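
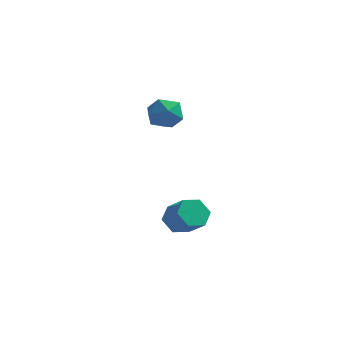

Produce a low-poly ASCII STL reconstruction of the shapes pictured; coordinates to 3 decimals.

solid 
facet normal -0.695 0.401 -0.597
outer loop
vertex -1.567 -1.667 -4.315
vertex -2.087 -2.319 -4.147
vertex -2.106 -1.624 -3.658
endloop
endfacet
facet normal 0.340 0.914 0.219
outer loop
vertex -1.567 -1.667 -4.315
vertex -2.106 -1.624 -3.658
vertex -0.594 -2.229 -3.48
endloop
endfacet
facet normal 0.340 0.915 0.219
outer loop
vertex -0.594 -2.229 -3.48
vertex -2.106 -1.624 -3.658
vertex -1.132 -2.186 -2.823
endloop
endfacet
facet normal 0.696 -0.401 0.596
outer loop
vertex -0.594 -2.229 -3.48
vertex -1.132 -2.186 -2.823
vertex -1.113 -2.881 -3.313
endloop
endfacet
facet normal -0.695 0.401 -0.597
outer loop
vertex -2.106 -1.624 -3.658
vertex -2.087 -2.319 -4.147
vertex -2.625 -2.276 -3.491
endloop
endfacet
facet normal -0.378 0.501 0.778
outer loop
vertex -2.106 -1.624 -3.658
vertex -2.625 -2.276 -3.491
vertex -1.132 -2.186 -2.823
endloop
endfacet
facet normal -0.378 0.501 0.778
outer loop
vertex -1.132 -2.186 -2.823
vertex -2.625 -2.276 -3.491
vertex -1.651 -2.838 -2.656
endloop
endfacet
facet normal 0.696 -0.401 0.596
outer loop
vertex -1.132 -2.186 -2.823
vertex -1.651 -2.838 -2.656
vertex -1.113 -2.881 -3.313
endloop
endfacet
facet normal -0.695 0.401 -0.597
outer loop
vertex -2.625 -2.276 -3.491
vertex -2.087 -2.319 -4.147
vertex -2.606 -2.971 -3.98
endloop
endfacet
facet normal -0.718 -0.413 0.560
outer loop
vertex -2.625 -2.276 -3.491
vertex -2.606 -2.971 -3.98
vertex -1.651 -2.838 -2.656
endloop
endfacet
facet normal -0.719 -0.412 0.560
outer loop
vertex -1.651 -2.838 -2.656
vertex -2.606 -2.971 -3.98
vertex -1.633 -3.533 -3.145
endloop
endfacet
facet normal 0.696 -0.401 0.596
outer loop
vertex -1.651 -2.838 -2.656
vertex -1.633 -3.533 -3.145
vertex -1.113 -2.881 -3.313
endloop
endfacet
facet normal -0.696 0.401 -0.596
outer loop
vertex -2.606 -2.971 -3.98
vertex -2.087 -2.319 -4.147
vertex -2.068 -3.014 -4.637
endloop
endfacet
facet normal -0.340 -0.914 -0.219
outer loop
vertex -2.606 -2.971 -3.98
vertex -2.068 -3.014 -4.637
vertex -1.633 -3.533 -3.145
endloop
endfacet
facet normal -0.340 -0.915 -0.219
outer loop
vertex -1.633 -3.533 -3.145
vertex -2.068 -3.014 -4.637
vertex -1.094 -3.576 -3.802
endloop
endfacet
facet normal 0.695 -0.401 0.597
outer loop
vertex -1.633 -3.533 -3.145
vertex -1.094 -3.576 -3.802
vertex -1.113 -2.881 -3.313
endloop
endfacet
facet normal -0.696 0.401 -0.596
outer loop
vertex -2.068 -3.014 -4.637
vertex -2.087 -2.319 -4.147
vertex -1.549 -2.362 -4.804
endloop
endfacet
facet normal 0.378 -0.501 -0.778
outer loop
vertex -2.068 -3.014 -4.637
vertex -1.549 -2.362 -4.804
vertex -1.094 -3.576 -3.802
endloop
endfacet
facet normal 0.378 -0.501 -0.778
outer loop
vertex -1.094 -3.576 -3.802
vertex -1.549 -2.362 -4.804
vertex -0.575 -2.924 -3.969
endloop
endfacet
facet normal 0.695 -0.401 0.597
outer loop
vertex -1.094 -3.576 -3.802
vertex -0.575 -2.924 -3.969
vertex -1.113 -2.881 -3.313
endloop
endfacet
facet normal -0.696 0.401 -0.596
outer loop
vertex -1.549 -2.362 -4.804
vertex -2.087 -2.319 -4.147
vertex -1.567 -1.667 -4.315
endloop
endfacet
facet normal 0.718 0.413 -0.560
outer loop
vertex -1.549 -2.362 -4.804
vertex -1.567 -1.667 -4.315
vertex -0.575 -2.924 -3.969
endloop
endfacet
facet normal 0.719 0.413 -0.559
outer loop
vertex -0.575 -2.924 -3.969
vertex -1.567 -1.667 -4.315
vertex -0.594 -2.229 -3.48
endloop
endfacet
facet normal 0.695 -0.401 0.597
outer loop
vertex -0.575 -2.924 -3.969
vertex -0.594 -2.229 -3.48
vertex -1.113 -2.881 -3.313
endloop
endfacet
facet normal -0.744 -0.379 0.550
outer loop
vertex -4.157 -0.955 1.871
vertex -3.732 -1.824 1.847
vertex -3.523 -1.203 2.558
endloop
endfacet
facet normal -0.640 0.310 0.703
outer loop
vertex -4.157 -0.955 1.871
vertex -3.523 -1.203 2.558
vertex -3.504 -0.312 2.182
endloop
endfacet
facet normal -0.722 0.685 0.101
outer loop
vertex -4.157 -0.955 1.871
vertex -3.504 -0.312 2.182
vertex -3.702 -0.382 1.237
endloop
endfacet
facet normal -0.877 0.226 -0.425
outer loop
vertex -4.157 -0.955 1.871
vertex -3.702 -0.382 1.237
vertex -3.843 -1.317 1.03
endloop
endfacet
facet normal -0.890 -0.431 -0.147
outer loop
vertex -4.157 -0.955 1.871
vertex -3.843 -1.317 1.03
vertex -3.732 -1.824 1.847
endloop
endfacet
facet normal 0.034 0.388 0.921
outer loop
vertex -3.504 -0.312 2.182
vertex -3.523 -1.203 2.558
vertex -2.677 -0.783 2.35
endloop
endfacet
facet normal -0.134 -0.727 0.674
outer loop
vertex -3.523 -1.203 2.558
vertex -3.732 -1.824 1.847
vertex -2.818 -1.718 2.143
endloop
endfacet
facet normal -0.370 -0.811 -0.453
outer loop
vertex -3.732 -1.824 1.847
vertex -3.843 -1.317 1.03
vertex -3.016 -1.788 1.198
endloop
endfacet
facet normal -0.347 0.252 -0.903
outer loop
vertex -3.843 -1.317 1.03
vertex -3.702 -0.382 1.237
vertex -2.997 -0.897 0.822
endloop
endfacet
facet normal -0.098 0.994 -0.053
outer loop
vertex -3.702 -0.382 1.237
vertex -3.504 -0.312 2.182
vertex -2.788 -0.276 1.533
endloop
endfacet
facet normal 0.877 -0.226 0.425
outer loop
vertex -2.363 -1.145 1.509
vertex -2.677 -0.783 2.35
vertex -2.818 -1.718 2.143
endloop
endfacet
facet normal 0.722 -0.685 -0.101
outer loop
vertex -2.363 -1.145 1.509
vertex -2.818 -1.718 2.143
vertex -3.016 -1.788 1.198
endloop
endfacet
facet normal 0.640 -0.310 -0.703
outer loop
vertex -2.363 -1.145 1.509
vertex -3.016 -1.788 1.198
vertex -2.997 -0.897 0.822
endloop
endfacet
facet normal 0.744 0.379 -0.550
outer loop
vertex -2.363 -1.145 1.509
vertex -2.997 -0.897 0.822
vertex -2.788 -0.276 1.533
endloop
endfacet
facet normal 0.890 0.431 0.147
outer loop
vertex -2.363 -1.145 1.509
vertex -2.788 -0.276 1.533
vertex -2.677 -0.783 2.35
endloop
endfacet
facet normal 0.347 -0.252 0.903
outer loop
vertex -2.818 -1.718 2.143
vertex -2.677 -0.783 2.35
vertex -3.523 -1.203 2.558
endloop
endfacet
facet normal 0.098 -0.994 0.053
outer loop
vertex -3.016 -1.788 1.198
vertex -2.818 -1.718 2.143
vertex -3.732 -1.824 1.847
endloop
endfacet
facet normal -0.034 -0.388 -0.921
outer loop
vertex -2.997 -0.897 0.822
vertex -3.016 -1.788 1.198
vertex -3.843 -1.317 1.03
endloop
endfacet
facet normal 0.134 0.727 -0.674
outer loop
vertex -2.788 -0.276 1.533
vertex -2.997 -0.897 0.822
vertex -3.702 -0.382 1.237
endloop
endfacet
facet normal 0.370 0.811 0.453
outer loop
vertex -2.677 -0.783 2.35
vertex -2.788 -0.276 1.533
vertex -3.504 -0.312 2.182
endloop
endfacet

endsolid


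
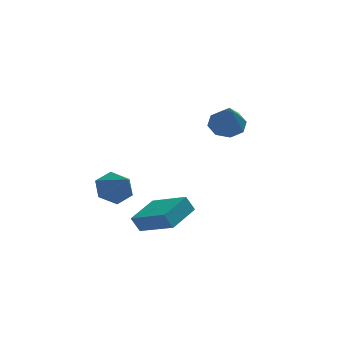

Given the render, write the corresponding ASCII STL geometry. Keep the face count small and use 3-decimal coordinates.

solid 
facet normal 0.062 0.608 -0.791
outer loop
vertex 2.454 3.801 -1.193
vertex 1.8 4.315 -0.849
vertex 2.697 4.303 -0.788
endloop
endfacet
facet normal 0.832 -0.531 0.159
outer loop
vertex 2.454 3.801 -1.193
vertex 2.697 4.303 -0.788
vertex 1.68 3.145 0.669
endloop
endfacet
facet normal 0.062 0.609 -0.791
outer loop
vertex 2.697 4.303 -0.788
vertex 1.8 4.315 -0.849
vertex 2.415 4.811 -0.419
endloop
endfacet
facet normal 0.810 0.025 0.585
outer loop
vertex 2.697 4.303 -0.788
vertex 2.415 4.811 -0.419
vertex 1.68 3.145 0.669
endloop
endfacet
facet normal 0.062 0.609 -0.791
outer loop
vertex 2.415 4.811 -0.419
vertex 1.8 4.315 -0.849
vertex 1.772 5.028 -0.302
endloop
endfacet
facet normal 0.299 0.426 0.854
outer loop
vertex 2.415 4.811 -0.419
vertex 1.772 5.028 -0.302
vertex 1.68 3.145 0.669
endloop
endfacet
facet normal 0.062 0.609 -0.791
outer loop
vertex 1.772 5.028 -0.302
vertex 1.8 4.315 -0.849
vertex 1.145 4.828 -0.505
endloop
endfacet
facet normal -0.400 0.435 0.806
outer loop
vertex 1.772 5.028 -0.302
vertex 1.145 4.828 -0.505
vertex 1.68 3.145 0.669
endloop
endfacet
facet normal 0.062 0.609 -0.791
outer loop
vertex 1.145 4.828 -0.505
vertex 1.8 4.315 -0.849
vertex 0.902 4.327 -0.91
endloop
endfacet
facet normal -0.881 0.048 0.470
outer loop
vertex 1.145 4.828 -0.505
vertex 0.902 4.327 -0.91
vertex 1.68 3.145 0.669
endloop
endfacet
facet normal 0.062 0.609 -0.791
outer loop
vertex 0.902 4.327 -0.91
vertex 1.8 4.315 -0.849
vertex 1.184 3.818 -1.28
endloop
endfacet
facet normal -0.860 -0.508 0.043
outer loop
vertex 0.902 4.327 -0.91
vertex 1.184 3.818 -1.28
vertex 1.68 3.145 0.669
endloop
endfacet
facet normal 0.062 0.609 -0.791
outer loop
vertex 1.184 3.818 -1.28
vertex 1.8 4.315 -0.849
vertex 1.827 3.601 -1.397
endloop
endfacet
facet normal -0.348 -0.910 -0.226
outer loop
vertex 1.184 3.818 -1.28
vertex 1.827 3.601 -1.397
vertex 1.68 3.145 0.669
endloop
endfacet
facet normal 0.063 0.609 -0.791
outer loop
vertex 1.827 3.601 -1.397
vertex 1.8 4.315 -0.849
vertex 2.454 3.801 -1.193
endloop
endfacet
facet normal 0.351 -0.919 -0.178
outer loop
vertex 1.827 3.601 -1.397
vertex 2.454 3.801 -1.193
vertex 1.68 3.145 0.669
endloop
endfacet
facet normal -0.602 0.684 -0.413
outer loop
vertex -3.245 -0.41 -4.105
vertex -2.12 0.808 -3.727
vertex -2.874 -0.526 -4.838
endloop
endfacet
facet normal -0.662 -0.716 -0.222
outer loop
vertex -1.64 -1.928 -3.993
vertex -3.245 -0.41 -4.105
vertex -2.874 -0.526 -4.838
endloop
endfacet
facet normal -0.602 0.684 -0.412
outer loop
vertex -2.874 -0.526 -4.838
vertex -2.12 0.808 -3.727
vertex -1.749 0.692 -4.461
endloop
endfacet
facet normal 0.447 -0.139 -0.884
outer loop
vertex -1.749 0.692 -4.461
vertex -1.64 -1.928 -3.993
vertex -2.874 -0.526 -4.838
endloop
endfacet
facet normal -0.447 0.139 0.884
outer loop
vertex -3.245 -0.41 -4.105
vertex -0.886 -0.594 -2.882
vertex -2.12 0.808 -3.727
endloop
endfacet
facet normal -0.662 -0.716 -0.221
outer loop
vertex -2.011 -1.812 -3.259
vertex -3.245 -0.41 -4.105
vertex -1.64 -1.928 -3.993
endloop
endfacet
facet normal -0.447 0.140 0.884
outer loop
vertex -2.011 -1.812 -3.259
vertex -0.886 -0.594 -2.882
vertex -3.245 -0.41 -4.105
endloop
endfacet
facet normal 0.662 0.716 0.221
outer loop
vertex -2.12 0.808 -3.727
vertex -0.886 -0.594 -2.882
vertex -1.749 0.692 -4.461
endloop
endfacet
facet normal 0.448 -0.139 -0.883
outer loop
vertex -0.515 -0.71 -3.615
vertex -1.64 -1.928 -3.993
vertex -1.749 0.692 -4.461
endloop
endfacet
facet normal 0.662 0.716 0.222
outer loop
vertex -1.749 0.692 -4.461
vertex -0.886 -0.594 -2.882
vertex -0.515 -0.71 -3.615
endloop
endfacet
facet normal 0.602 -0.684 0.412
outer loop
vertex -0.515 -0.71 -3.615
vertex -2.011 -1.812 -3.259
vertex -1.64 -1.928 -3.993
endloop
endfacet
facet normal 0.602 -0.684 0.413
outer loop
vertex -0.886 -0.594 -2.882
vertex -2.011 -1.812 -3.259
vertex -0.515 -0.71 -3.615
endloop
endfacet
facet normal -0.279 0.716 -0.640
outer loop
vertex -3.117 0.941 -2.378
vertex -3.85 0.441 -2.618
vertex -3.91 1.039 -1.922
endloop
endfacet
facet normal 0.502 0.310 0.807
outer loop
vertex -3.117 0.941 -2.378
vertex -3.91 1.039 -1.922
vertex -3.39 -0.741 -1.562
endloop
endfacet
facet normal -0.279 0.716 -0.640
outer loop
vertex -3.91 1.039 -1.922
vertex -3.85 0.441 -2.618
vertex -4.643 0.539 -2.162
endloop
endfacet
facet normal -0.361 0.083 0.929
outer loop
vertex -3.91 1.039 -1.922
vertex -4.643 0.539 -2.162
vertex -3.39 -0.741 -1.562
endloop
endfacet
facet normal -0.279 0.716 -0.640
outer loop
vertex -4.643 0.539 -2.162
vertex -3.85 0.441 -2.618
vertex -4.584 -0.06 -2.858
endloop
endfacet
facet normal -0.742 -0.538 0.400
outer loop
vertex -4.643 0.539 -2.162
vertex -4.584 -0.06 -2.858
vertex -3.39 -0.741 -1.562
endloop
endfacet
facet normal -0.279 0.716 -0.640
outer loop
vertex -4.584 -0.06 -2.858
vertex -3.85 0.441 -2.618
vertex -3.791 -0.158 -3.314
endloop
endfacet
facet normal -0.260 -0.933 -0.251
outer loop
vertex -4.584 -0.06 -2.858
vertex -3.791 -0.158 -3.314
vertex -3.39 -0.741 -1.562
endloop
endfacet
facet normal -0.279 0.716 -0.640
outer loop
vertex -3.791 -0.158 -3.314
vertex -3.85 0.441 -2.618
vertex -3.057 0.342 -3.074
endloop
endfacet
facet normal 0.603 -0.706 -0.373
outer loop
vertex -3.791 -0.158 -3.314
vertex -3.057 0.342 -3.074
vertex -3.39 -0.741 -1.562
endloop
endfacet
facet normal -0.279 0.716 -0.640
outer loop
vertex -3.057 0.342 -3.074
vertex -3.85 0.441 -2.618
vertex -3.117 0.941 -2.378
endloop
endfacet
facet normal 0.984 -0.084 0.157
outer loop
vertex -3.057 0.342 -3.074
vertex -3.117 0.941 -2.378
vertex -3.39 -0.741 -1.562
endloop
endfacet

endsolid


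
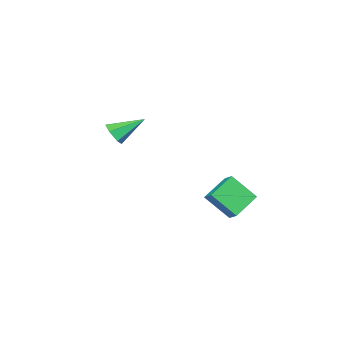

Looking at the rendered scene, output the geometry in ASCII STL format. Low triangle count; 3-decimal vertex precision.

solid 
facet normal -0.884 0.116 0.452
outer loop
vertex -2.275 2.355 -0.567
vertex -1.967 3.004 -0.131
vertex -2.873 3.647 -2.069
endloop
endfacet
facet normal -0.367 -0.772 -0.519
outer loop
vertex -1.113 3.416 -2.969
vertex -2.275 2.355 -0.567
vertex -2.873 3.647 -2.069
endloop
endfacet
facet normal -0.884 0.117 0.452
outer loop
vertex -2.873 3.647 -2.069
vertex -1.967 3.004 -0.131
vertex -2.565 4.296 -1.634
endloop
endfacet
facet normal -0.289 0.624 -0.726
outer loop
vertex -2.565 4.296 -1.634
vertex -1.113 3.416 -2.969
vertex -2.873 3.647 -2.069
endloop
endfacet
facet normal 0.289 -0.625 0.726
outer loop
vertex -2.275 2.355 -0.567
vertex -0.207 2.773 -1.031
vertex -1.967 3.004 -0.131
endloop
endfacet
facet normal -0.366 -0.773 -0.518
outer loop
vertex -0.515 2.124 -1.466
vertex -2.275 2.355 -0.567
vertex -1.113 3.416 -2.969
endloop
endfacet
facet normal 0.289 -0.624 0.726
outer loop
vertex -0.515 2.124 -1.466
vertex -0.207 2.773 -1.031
vertex -2.275 2.355 -0.567
endloop
endfacet
facet normal 0.366 0.773 0.518
outer loop
vertex -1.967 3.004 -0.131
vertex -0.207 2.773 -1.031
vertex -2.565 4.296 -1.634
endloop
endfacet
facet normal -0.289 0.625 -0.726
outer loop
vertex -0.805 4.065 -2.533
vertex -1.113 3.416 -2.969
vertex -2.565 4.296 -1.634
endloop
endfacet
facet normal 0.366 0.773 0.519
outer loop
vertex -2.565 4.296 -1.634
vertex -0.207 2.773 -1.031
vertex -0.805 4.065 -2.533
endloop
endfacet
facet normal 0.885 -0.116 -0.452
outer loop
vertex -0.805 4.065 -2.533
vertex -0.515 2.124 -1.466
vertex -1.113 3.416 -2.969
endloop
endfacet
facet normal 0.884 -0.117 -0.452
outer loop
vertex -0.207 2.773 -1.031
vertex -0.515 2.124 -1.466
vertex -0.805 4.065 -2.533
endloop
endfacet
facet normal 0.557 -0.641 -0.529
outer loop
vertex -0.676 -3.909 1.506
vertex -1.197 -4.552 1.737
vertex -1.359 -4.103 1.022
endloop
endfacet
facet normal 0.044 0.904 -0.425
outer loop
vertex -0.676 -3.909 1.506
vertex -1.359 -4.103 1.022
vertex -2.383 -3.188 2.863
endloop
endfacet
facet normal 0.557 -0.640 -0.528
outer loop
vertex -1.359 -4.103 1.022
vertex -1.197 -4.552 1.737
vertex -1.88 -4.747 1.253
endloop
endfacet
facet normal -0.720 0.372 -0.586
outer loop
vertex -1.359 -4.103 1.022
vertex -1.88 -4.747 1.253
vertex -2.383 -3.188 2.863
endloop
endfacet
facet normal 0.557 -0.640 -0.528
outer loop
vertex -1.88 -4.747 1.253
vertex -1.197 -4.552 1.737
vertex -1.718 -5.196 1.968
endloop
endfacet
facet normal -0.947 -0.320 0.014
outer loop
vertex -1.88 -4.747 1.253
vertex -1.718 -5.196 1.968
vertex -2.383 -3.188 2.863
endloop
endfacet
facet normal 0.557 -0.640 -0.528
outer loop
vertex -1.718 -5.196 1.968
vertex -1.197 -4.552 1.737
vertex -1.035 -5.001 2.452
endloop
endfacet
facet normal -0.411 -0.481 0.774
outer loop
vertex -1.718 -5.196 1.968
vertex -1.035 -5.001 2.452
vertex -2.383 -3.188 2.863
endloop
endfacet
facet normal 0.556 -0.641 -0.529
outer loop
vertex -1.035 -5.001 2.452
vertex -1.197 -4.552 1.737
vertex -0.513 -4.358 2.221
endloop
endfacet
facet normal 0.352 0.050 0.935
outer loop
vertex -1.035 -5.001 2.452
vertex -0.513 -4.358 2.221
vertex -2.383 -3.188 2.863
endloop
endfacet
facet normal 0.556 -0.641 -0.529
outer loop
vertex -0.513 -4.358 2.221
vertex -1.197 -4.552 1.737
vertex -0.676 -3.909 1.506
endloop
endfacet
facet normal 0.580 0.743 0.334
outer loop
vertex -0.513 -4.358 2.221
vertex -0.676 -3.909 1.506
vertex -2.383 -3.188 2.863
endloop
endfacet

endsolid


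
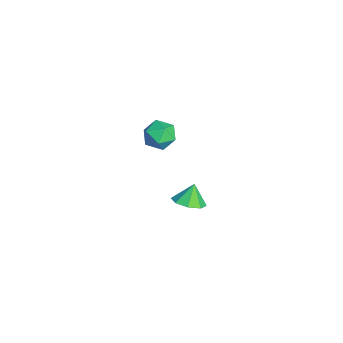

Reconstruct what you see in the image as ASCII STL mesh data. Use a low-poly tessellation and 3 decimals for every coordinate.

solid 
facet normal 0.355 -0.287 -0.890
outer loop
vertex 0.973 -1.178 -2.985
vertex 0.209 -1.689 -3.125
vertex 0.456 -0.812 -3.309
endloop
endfacet
facet normal 0.267 0.822 0.503
outer loop
vertex 0.973 -1.178 -2.985
vertex 0.456 -0.812 -3.309
vertex -0.209 -1.351 -2.075
endloop
endfacet
facet normal 0.356 -0.287 -0.890
outer loop
vertex 0.456 -0.812 -3.309
vertex 0.209 -1.689 -3.125
vertex -0.206 -0.96 -3.526
endloop
endfacet
facet normal -0.288 0.925 0.249
outer loop
vertex 0.456 -0.812 -3.309
vertex -0.206 -0.96 -3.526
vertex -0.209 -1.351 -2.075
endloop
endfacet
facet normal 0.355 -0.287 -0.890
outer loop
vertex -0.206 -0.96 -3.526
vertex 0.209 -1.689 -3.125
vertex -0.624 -1.535 -3.507
endloop
endfacet
facet normal -0.797 0.584 0.156
outer loop
vertex -0.206 -0.96 -3.526
vertex -0.624 -1.535 -3.507
vertex -0.209 -1.351 -2.075
endloop
endfacet
facet normal 0.355 -0.287 -0.890
outer loop
vertex -0.624 -1.535 -3.507
vertex 0.209 -1.689 -3.125
vertex -0.555 -2.201 -3.265
endloop
endfacet
facet normal -0.961 0.002 0.278
outer loop
vertex -0.624 -1.535 -3.507
vertex -0.555 -2.201 -3.265
vertex -0.209 -1.351 -2.075
endloop
endfacet
facet normal 0.355 -0.286 -0.890
outer loop
vertex -0.555 -2.201 -3.265
vertex 0.209 -1.689 -3.125
vertex -0.037 -2.567 -2.941
endloop
endfacet
facet normal -0.684 -0.485 0.545
outer loop
vertex -0.555 -2.201 -3.265
vertex -0.037 -2.567 -2.941
vertex -0.209 -1.351 -2.075
endloop
endfacet
facet normal 0.356 -0.286 -0.890
outer loop
vertex -0.037 -2.567 -2.941
vertex 0.209 -1.689 -3.125
vertex 0.624 -2.419 -2.724
endloop
endfacet
facet normal -0.131 -0.587 0.799
outer loop
vertex -0.037 -2.567 -2.941
vertex 0.624 -2.419 -2.724
vertex -0.209 -1.351 -2.075
endloop
endfacet
facet normal 0.355 -0.287 -0.890
outer loop
vertex 0.624 -2.419 -2.724
vertex 0.209 -1.689 -3.125
vertex 1.043 -1.843 -2.743
endloop
endfacet
facet normal 0.379 -0.246 0.892
outer loop
vertex 0.624 -2.419 -2.724
vertex 1.043 -1.843 -2.743
vertex -0.209 -1.351 -2.075
endloop
endfacet
facet normal 0.355 -0.287 -0.890
outer loop
vertex 1.043 -1.843 -2.743
vertex 0.209 -1.689 -3.125
vertex 0.973 -1.178 -2.985
endloop
endfacet
facet normal 0.543 0.337 0.769
outer loop
vertex 1.043 -1.843 -2.743
vertex 0.973 -1.178 -2.985
vertex -0.209 -1.351 -2.075
endloop
endfacet
facet normal -0.001 0.997 -0.072
outer loop
vertex 1.624 -2.668 3.398
vertex 1.505 -2.602 4.314
vertex 2.359 -2.627 3.958
endloop
endfacet
facet normal 0.404 0.706 -0.582
outer loop
vertex 1.624 -2.668 3.398
vertex 2.359 -2.627 3.958
vertex 2.354 -3.214 3.243
endloop
endfacet
facet normal -0.007 0.265 -0.964
outer loop
vertex 1.624 -2.668 3.398
vertex 2.354 -3.214 3.243
vertex 1.497 -3.552 3.156
endloop
endfacet
facet normal -0.666 0.284 -0.690
outer loop
vertex 1.624 -2.668 3.398
vertex 1.497 -3.552 3.156
vertex 0.973 -3.174 3.818
endloop
endfacet
facet normal -0.662 0.736 -0.139
outer loop
vertex 1.624 -2.668 3.398
vertex 0.973 -3.174 3.818
vertex 1.505 -2.602 4.314
endloop
endfacet
facet normal 0.911 0.316 -0.266
outer loop
vertex 2.354 -3.214 3.243
vertex 2.359 -2.627 3.958
vertex 2.687 -3.486 4.062
endloop
endfacet
facet normal 0.257 0.788 0.560
outer loop
vertex 2.359 -2.627 3.958
vertex 1.505 -2.602 4.314
vertex 2.163 -3.108 4.724
endloop
endfacet
facet normal -0.814 0.365 0.452
outer loop
vertex 1.505 -2.602 4.314
vertex 0.973 -3.174 3.818
vertex 1.306 -3.446 4.637
endloop
endfacet
facet normal -0.820 -0.366 -0.440
outer loop
vertex 0.973 -3.174 3.818
vertex 1.497 -3.552 3.156
vertex 1.301 -4.033 3.922
endloop
endfacet
facet normal 0.246 -0.397 -0.884
outer loop
vertex 1.497 -3.552 3.156
vertex 2.354 -3.214 3.243
vertex 2.155 -4.058 3.566
endloop
endfacet
facet normal 0.666 -0.284 0.690
outer loop
vertex 2.036 -3.992 4.482
vertex 2.687 -3.486 4.062
vertex 2.163 -3.108 4.724
endloop
endfacet
facet normal 0.007 -0.265 0.964
outer loop
vertex 2.036 -3.992 4.482
vertex 2.163 -3.108 4.724
vertex 1.306 -3.446 4.637
endloop
endfacet
facet normal -0.404 -0.706 0.582
outer loop
vertex 2.036 -3.992 4.482
vertex 1.306 -3.446 4.637
vertex 1.301 -4.033 3.922
endloop
endfacet
facet normal 0.001 -0.997 0.072
outer loop
vertex 2.036 -3.992 4.482
vertex 1.301 -4.033 3.922
vertex 2.155 -4.058 3.566
endloop
endfacet
facet normal 0.662 -0.736 0.139
outer loop
vertex 2.036 -3.992 4.482
vertex 2.155 -4.058 3.566
vertex 2.687 -3.486 4.062
endloop
endfacet
facet normal 0.820 0.366 0.440
outer loop
vertex 2.163 -3.108 4.724
vertex 2.687 -3.486 4.062
vertex 2.359 -2.627 3.958
endloop
endfacet
facet normal -0.246 0.397 0.884
outer loop
vertex 1.306 -3.446 4.637
vertex 2.163 -3.108 4.724
vertex 1.505 -2.602 4.314
endloop
endfacet
facet normal -0.911 -0.316 0.266
outer loop
vertex 1.301 -4.033 3.922
vertex 1.306 -3.446 4.637
vertex 0.973 -3.174 3.818
endloop
endfacet
facet normal -0.257 -0.788 -0.560
outer loop
vertex 2.155 -4.058 3.566
vertex 1.301 -4.033 3.922
vertex 1.497 -3.552 3.156
endloop
endfacet
facet normal 0.814 -0.365 -0.452
outer loop
vertex 2.687 -3.486 4.062
vertex 2.155 -4.058 3.566
vertex 2.354 -3.214 3.243
endloop
endfacet

endsolid


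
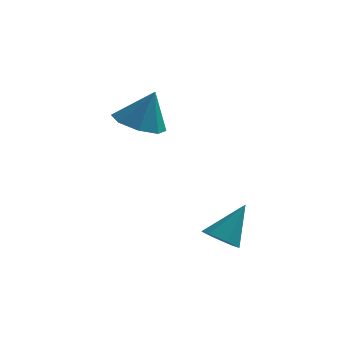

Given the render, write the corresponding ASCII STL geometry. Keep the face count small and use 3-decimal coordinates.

solid 
facet normal -0.359 -0.078 -0.930
outer loop
vertex -3.138 -0.959 -0.053
vertex -3.815 -0.423 0.163
vertex -2.996 -0.302 -0.163
endloop
endfacet
facet normal 0.965 -0.176 0.197
outer loop
vertex -3.138 -0.959 -0.053
vertex -2.996 -0.302 -0.163
vertex -3.325 -0.317 1.437
endloop
endfacet
facet normal -0.359 -0.078 -0.930
outer loop
vertex -2.996 -0.302 -0.163
vertex -3.815 -0.423 0.163
vertex -3.334 0.284 -0.082
endloop
endfacet
facet normal 0.862 0.472 0.182
outer loop
vertex -2.996 -0.302 -0.163
vertex -3.334 0.284 -0.082
vertex -3.325 -0.317 1.437
endloop
endfacet
facet normal -0.358 -0.079 -0.930
outer loop
vertex -3.334 0.284 -0.082
vertex -3.815 -0.423 0.163
vertex -3.954 0.456 0.142
endloop
endfacet
facet normal 0.364 0.867 0.341
outer loop
vertex -3.334 0.284 -0.082
vertex -3.954 0.456 0.142
vertex -3.325 -0.317 1.437
endloop
endfacet
facet normal -0.359 -0.079 -0.930
outer loop
vertex -3.954 0.456 0.142
vertex -3.815 -0.423 0.163
vertex -4.493 0.112 0.379
endloop
endfacet
facet normal -0.241 0.777 0.581
outer loop
vertex -3.954 0.456 0.142
vertex -4.493 0.112 0.379
vertex -3.325 -0.317 1.437
endloop
endfacet
facet normal -0.357 -0.077 -0.931
outer loop
vertex -4.493 0.112 0.379
vertex -3.815 -0.423 0.163
vertex -4.635 -0.545 0.488
endloop
endfacet
facet normal -0.596 0.255 0.761
outer loop
vertex -4.493 0.112 0.379
vertex -4.635 -0.545 0.488
vertex -3.325 -0.317 1.437
endloop
endfacet
facet normal -0.357 -0.077 -0.931
outer loop
vertex -4.635 -0.545 0.488
vertex -3.815 -0.423 0.163
vertex -4.297 -1.131 0.407
endloop
endfacet
facet normal -0.494 -0.392 0.776
outer loop
vertex -4.635 -0.545 0.488
vertex -4.297 -1.131 0.407
vertex -3.325 -0.317 1.437
endloop
endfacet
facet normal -0.358 -0.077 -0.931
outer loop
vertex -4.297 -1.131 0.407
vertex -3.815 -0.423 0.163
vertex -3.677 -1.302 0.183
endloop
endfacet
facet normal 0.006 -0.787 0.617
outer loop
vertex -4.297 -1.131 0.407
vertex -3.677 -1.302 0.183
vertex -3.325 -0.317 1.437
endloop
endfacet
facet normal -0.358 -0.077 -0.930
outer loop
vertex -3.677 -1.302 0.183
vertex -3.815 -0.423 0.163
vertex -3.138 -0.959 -0.053
endloop
endfacet
facet normal 0.609 -0.698 0.377
outer loop
vertex -3.677 -1.302 0.183
vertex -3.138 -0.959 -0.053
vertex -3.325 -0.317 1.437
endloop
endfacet
facet normal -0.426 -0.471 -0.772
outer loop
vertex -0.619 -3.24 -3.48
vertex -0.893 -3.635 -3.088
vertex -1.18 -3.11 -3.25
endloop
endfacet
facet normal 0.135 0.967 -0.218
outer loop
vertex -0.619 -3.24 -3.48
vertex -1.18 -3.11 -3.25
vertex -0.267 -2.945 -1.952
endloop
endfacet
facet normal -0.426 -0.471 -0.772
outer loop
vertex -1.18 -3.11 -3.25
vertex -0.893 -3.635 -3.088
vertex -1.454 -3.505 -2.858
endloop
endfacet
facet normal -0.595 0.735 0.325
outer loop
vertex -1.18 -3.11 -3.25
vertex -1.454 -3.505 -2.858
vertex -0.267 -2.945 -1.952
endloop
endfacet
facet normal -0.426 -0.469 -0.774
outer loop
vertex -1.454 -3.505 -2.858
vertex -0.893 -3.635 -3.088
vertex -1.167 -4.031 -2.697
endloop
endfacet
facet normal -0.584 -0.071 0.809
outer loop
vertex -1.454 -3.505 -2.858
vertex -1.167 -4.031 -2.697
vertex -0.267 -2.945 -1.952
endloop
endfacet
facet normal -0.426 -0.469 -0.774
outer loop
vertex -1.167 -4.031 -2.697
vertex -0.893 -3.635 -3.088
vertex -0.606 -4.161 -2.927
endloop
endfacet
facet normal 0.158 -0.644 0.749
outer loop
vertex -1.167 -4.031 -2.697
vertex -0.606 -4.161 -2.927
vertex -0.267 -2.945 -1.952
endloop
endfacet
facet normal -0.427 -0.469 -0.773
outer loop
vertex -0.606 -4.161 -2.927
vertex -0.893 -3.635 -3.088
vertex -0.332 -3.766 -3.318
endloop
endfacet
facet normal 0.888 -0.412 0.206
outer loop
vertex -0.606 -4.161 -2.927
vertex -0.332 -3.766 -3.318
vertex -0.267 -2.945 -1.952
endloop
endfacet
facet normal -0.427 -0.471 -0.772
outer loop
vertex -0.332 -3.766 -3.318
vertex -0.893 -3.635 -3.088
vertex -0.619 -3.24 -3.48
endloop
endfacet
facet normal 0.877 0.393 -0.278
outer loop
vertex -0.332 -3.766 -3.318
vertex -0.619 -3.24 -3.48
vertex -0.267 -2.945 -1.952
endloop
endfacet

endsolid


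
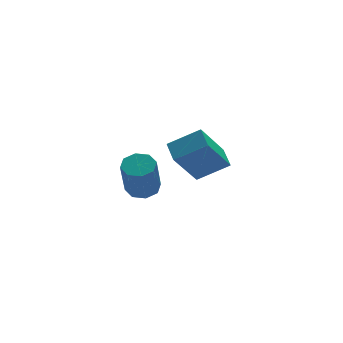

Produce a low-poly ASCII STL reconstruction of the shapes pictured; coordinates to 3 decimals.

solid 
facet normal -0.585 -0.221 0.781
outer loop
vertex 3.111 1.214 1.88
vertex 3.241 2.089 2.225
vertex 1.992 1.66 1.168
endloop
endfacet
facet normal -0.137 -0.922 -0.363
outer loop
vertex 3.079 2.071 -0.285
vertex 3.111 1.214 1.88
vertex 1.992 1.66 1.168
endloop
endfacet
facet normal -0.585 -0.221 0.781
outer loop
vertex 1.992 1.66 1.168
vertex 3.241 2.089 2.225
vertex 2.122 2.536 1.513
endloop
endfacet
facet normal -0.800 0.319 -0.508
outer loop
vertex 2.122 2.536 1.513
vertex 3.079 2.071 -0.285
vertex 1.992 1.66 1.168
endloop
endfacet
facet normal 0.800 -0.319 0.508
outer loop
vertex 3.111 1.214 1.88
vertex 4.328 2.5 0.772
vertex 3.241 2.089 2.225
endloop
endfacet
facet normal -0.137 -0.922 -0.363
outer loop
vertex 4.198 1.624 0.427
vertex 3.111 1.214 1.88
vertex 3.079 2.071 -0.285
endloop
endfacet
facet normal 0.800 -0.319 0.508
outer loop
vertex 4.198 1.624 0.427
vertex 4.328 2.5 0.772
vertex 3.111 1.214 1.88
endloop
endfacet
facet normal 0.137 0.922 0.363
outer loop
vertex 3.241 2.089 2.225
vertex 4.328 2.5 0.772
vertex 2.122 2.536 1.513
endloop
endfacet
facet normal -0.800 0.319 -0.508
outer loop
vertex 3.209 2.946 0.06
vertex 3.079 2.071 -0.285
vertex 2.122 2.536 1.513
endloop
endfacet
facet normal 0.137 0.922 0.362
outer loop
vertex 2.122 2.536 1.513
vertex 4.328 2.5 0.772
vertex 3.209 2.946 0.06
endloop
endfacet
facet normal 0.585 0.221 -0.781
outer loop
vertex 3.209 2.946 0.06
vertex 4.198 1.624 0.427
vertex 3.079 2.071 -0.285
endloop
endfacet
facet normal 0.585 0.221 -0.781
outer loop
vertex 4.328 2.5 0.772
vertex 4.198 1.624 0.427
vertex 3.209 2.946 0.06
endloop
endfacet
facet normal 0.244 0.346 -0.906
outer loop
vertex 0.034 -1.114 2.128
vertex -0.454 -1.375 1.897
vertex -0.332 -0.838 2.135
endloop
endfacet
facet normal 0.551 0.720 0.423
outer loop
vertex 0.034 -1.114 2.128
vertex -0.332 -0.838 2.135
vertex -0.337 -1.645 3.514
endloop
endfacet
facet normal 0.551 0.719 0.423
outer loop
vertex -0.337 -1.645 3.514
vertex -0.332 -0.838 2.135
vertex -0.704 -1.368 3.521
endloop
endfacet
facet normal -0.244 -0.346 0.906
outer loop
vertex -0.337 -1.645 3.514
vertex -0.704 -1.368 3.521
vertex -0.826 -1.905 3.283
endloop
endfacet
facet normal 0.243 0.346 -0.906
outer loop
vertex -0.332 -0.838 2.135
vertex -0.454 -1.375 1.897
vertex -0.77 -0.876 2.003
endloop
endfacet
facet normal -0.175 0.934 0.310
outer loop
vertex -0.332 -0.838 2.135
vertex -0.77 -0.876 2.003
vertex -0.704 -1.368 3.521
endloop
endfacet
facet normal -0.177 0.934 0.310
outer loop
vertex -0.704 -1.368 3.521
vertex -0.77 -0.876 2.003
vertex -1.142 -1.407 3.389
endloop
endfacet
facet normal -0.242 -0.347 0.906
outer loop
vertex -0.704 -1.368 3.521
vertex -1.142 -1.407 3.389
vertex -0.826 -1.905 3.283
endloop
endfacet
facet normal 0.243 0.346 -0.906
outer loop
vertex -0.77 -0.876 2.003
vertex -0.454 -1.375 1.897
vertex -1.023 -1.206 1.809
endloop
endfacet
facet normal -0.798 0.602 0.016
outer loop
vertex -0.77 -0.876 2.003
vertex -1.023 -1.206 1.809
vertex -1.142 -1.407 3.389
endloop
endfacet
facet normal -0.798 0.602 0.016
outer loop
vertex -1.142 -1.407 3.389
vertex -1.023 -1.206 1.809
vertex -1.395 -1.737 3.195
endloop
endfacet
facet normal -0.243 -0.347 0.906
outer loop
vertex -1.142 -1.407 3.389
vertex -1.395 -1.737 3.195
vertex -0.826 -1.905 3.283
endloop
endfacet
facet normal 0.243 0.347 -0.906
outer loop
vertex -1.023 -1.206 1.809
vertex -0.454 -1.375 1.897
vertex -0.943 -1.635 1.666
endloop
endfacet
facet normal -0.954 -0.082 -0.288
outer loop
vertex -1.023 -1.206 1.809
vertex -0.943 -1.635 1.666
vertex -1.395 -1.737 3.195
endloop
endfacet
facet normal -0.954 -0.084 -0.288
outer loop
vertex -1.395 -1.737 3.195
vertex -0.943 -1.635 1.666
vertex -1.314 -2.166 3.052
endloop
endfacet
facet normal -0.243 -0.348 0.906
outer loop
vertex -1.395 -1.737 3.195
vertex -1.314 -2.166 3.052
vertex -0.826 -1.905 3.283
endloop
endfacet
facet normal 0.244 0.346 -0.906
outer loop
vertex -0.943 -1.635 1.666
vertex -0.454 -1.375 1.897
vertex -0.576 -1.912 1.659
endloop
endfacet
facet normal -0.551 -0.719 -0.423
outer loop
vertex -0.943 -1.635 1.666
vertex -0.576 -1.912 1.659
vertex -1.314 -2.166 3.052
endloop
endfacet
facet normal -0.551 -0.720 -0.423
outer loop
vertex -1.314 -2.166 3.052
vertex -0.576 -1.912 1.659
vertex -0.948 -2.442 3.045
endloop
endfacet
facet normal -0.244 -0.346 0.906
outer loop
vertex -1.314 -2.166 3.052
vertex -0.948 -2.442 3.045
vertex -0.826 -1.905 3.283
endloop
endfacet
facet normal 0.242 0.347 -0.906
outer loop
vertex -0.576 -1.912 1.659
vertex -0.454 -1.375 1.897
vertex -0.138 -1.873 1.791
endloop
endfacet
facet normal 0.177 -0.934 -0.310
outer loop
vertex -0.576 -1.912 1.659
vertex -0.138 -1.873 1.791
vertex -0.948 -2.442 3.045
endloop
endfacet
facet normal 0.175 -0.934 -0.311
outer loop
vertex -0.948 -2.442 3.045
vertex -0.138 -1.873 1.791
vertex -0.51 -2.404 3.177
endloop
endfacet
facet normal -0.243 -0.346 0.906
outer loop
vertex -0.948 -2.442 3.045
vertex -0.51 -2.404 3.177
vertex -0.826 -1.905 3.283
endloop
endfacet
facet normal 0.243 0.347 -0.906
outer loop
vertex -0.138 -1.873 1.791
vertex -0.454 -1.375 1.897
vertex 0.115 -1.543 1.985
endloop
endfacet
facet normal 0.798 -0.602 -0.016
outer loop
vertex -0.138 -1.873 1.791
vertex 0.115 -1.543 1.985
vertex -0.51 -2.404 3.177
endloop
endfacet
facet normal 0.798 -0.602 -0.016
outer loop
vertex -0.51 -2.404 3.177
vertex 0.115 -1.543 1.985
vertex -0.257 -2.074 3.371
endloop
endfacet
facet normal -0.243 -0.346 0.906
outer loop
vertex -0.51 -2.404 3.177
vertex -0.257 -2.074 3.371
vertex -0.826 -1.905 3.283
endloop
endfacet
facet normal 0.243 0.348 -0.906
outer loop
vertex 0.115 -1.543 1.985
vertex -0.454 -1.375 1.897
vertex 0.034 -1.114 2.128
endloop
endfacet
facet normal 0.954 0.084 0.288
outer loop
vertex 0.115 -1.543 1.985
vertex 0.034 -1.114 2.128
vertex -0.257 -2.074 3.371
endloop
endfacet
facet normal 0.954 0.082 0.287
outer loop
vertex -0.257 -2.074 3.371
vertex 0.034 -1.114 2.128
vertex -0.337 -1.645 3.514
endloop
endfacet
facet normal -0.243 -0.347 0.906
outer loop
vertex -0.257 -2.074 3.371
vertex -0.337 -1.645 3.514
vertex -0.826 -1.905 3.283
endloop
endfacet

endsolid


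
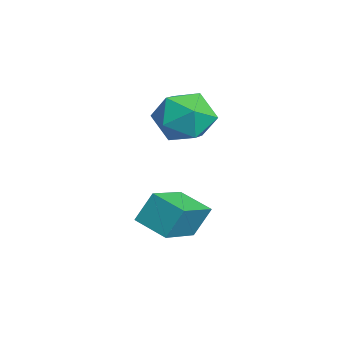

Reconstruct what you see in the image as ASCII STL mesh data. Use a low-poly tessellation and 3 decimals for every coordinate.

solid 
facet normal 0.315 0.033 0.948
outer loop
vertex -0.966 0.261 2.703
vertex -0.747 -0.927 2.671
vertex 0.119 -0.144 2.356
endloop
endfacet
facet normal 0.441 0.652 0.617
outer loop
vertex -0.966 0.261 2.703
vertex 0.119 -0.144 2.356
vertex -0.403 0.77 1.762
endloop
endfacet
facet normal -0.182 0.906 0.381
outer loop
vertex -0.966 0.261 2.703
vertex -0.403 0.77 1.762
vertex -1.591 0.553 1.71
endloop
endfacet
facet normal -0.693 0.445 0.567
outer loop
vertex -0.966 0.261 2.703
vertex -1.591 0.553 1.71
vertex -1.804 -0.496 2.272
endloop
endfacet
facet normal -0.385 -0.096 0.918
outer loop
vertex -0.966 0.261 2.703
vertex -1.804 -0.496 2.272
vertex -0.747 -0.927 2.671
endloop
endfacet
facet normal 0.853 0.519 0.049
outer loop
vertex -0.403 0.77 1.762
vertex 0.119 -0.144 2.356
vertex 0.164 -0.104 1.148
endloop
endfacet
facet normal 0.650 -0.483 0.586
outer loop
vertex 0.119 -0.144 2.356
vertex -0.747 -0.927 2.671
vertex -0.049 -1.153 1.71
endloop
endfacet
facet normal -0.484 -0.691 0.536
outer loop
vertex -0.747 -0.927 2.671
vertex -1.804 -0.496 2.272
vertex -1.237 -1.37 1.658
endloop
endfacet
facet normal -0.983 0.183 -0.031
outer loop
vertex -1.804 -0.496 2.272
vertex -1.591 0.553 1.71
vertex -1.759 -0.456 1.064
endloop
endfacet
facet normal -0.155 0.930 -0.332
outer loop
vertex -1.591 0.553 1.71
vertex -0.403 0.77 1.762
vertex -0.893 0.327 0.749
endloop
endfacet
facet normal 0.693 -0.445 -0.567
outer loop
vertex -0.674 -0.861 0.717
vertex 0.164 -0.104 1.148
vertex -0.049 -1.153 1.71
endloop
endfacet
facet normal 0.182 -0.906 -0.381
outer loop
vertex -0.674 -0.861 0.717
vertex -0.049 -1.153 1.71
vertex -1.237 -1.37 1.658
endloop
endfacet
facet normal -0.441 -0.652 -0.617
outer loop
vertex -0.674 -0.861 0.717
vertex -1.237 -1.37 1.658
vertex -1.759 -0.456 1.064
endloop
endfacet
facet normal -0.315 -0.033 -0.948
outer loop
vertex -0.674 -0.861 0.717
vertex -1.759 -0.456 1.064
vertex -0.893 0.327 0.749
endloop
endfacet
facet normal 0.385 0.096 -0.918
outer loop
vertex -0.674 -0.861 0.717
vertex -0.893 0.327 0.749
vertex 0.164 -0.104 1.148
endloop
endfacet
facet normal 0.983 -0.183 0.031
outer loop
vertex -0.049 -1.153 1.71
vertex 0.164 -0.104 1.148
vertex 0.119 -0.144 2.356
endloop
endfacet
facet normal 0.155 -0.930 0.332
outer loop
vertex -1.237 -1.37 1.658
vertex -0.049 -1.153 1.71
vertex -0.747 -0.927 2.671
endloop
endfacet
facet normal -0.853 -0.519 -0.049
outer loop
vertex -1.759 -0.456 1.064
vertex -1.237 -1.37 1.658
vertex -1.804 -0.496 2.272
endloop
endfacet
facet normal -0.650 0.483 -0.586
outer loop
vertex -0.893 0.327 0.749
vertex -1.759 -0.456 1.064
vertex -1.591 0.553 1.71
endloop
endfacet
facet normal 0.484 0.691 -0.536
outer loop
vertex 0.164 -0.104 1.148
vertex -0.893 0.327 0.749
vertex -0.403 0.77 1.762
endloop
endfacet
facet normal -0.707 0.601 -0.373
outer loop
vertex 1.327 -0.802 -0.761
vertex 2.258 0.045 -1.16
vertex 1.399 -1.402 -1.866
endloop
endfacet
facet normal -0.705 -0.642 0.302
outer loop
vertex 2.742 -2.545 -1.16
vertex 1.327 -0.802 -0.761
vertex 1.399 -1.402 -1.866
endloop
endfacet
facet normal -0.707 0.601 -0.372
outer loop
vertex 1.399 -1.402 -1.866
vertex 2.258 0.045 -1.16
vertex 2.329 -0.555 -2.266
endloop
endfacet
facet normal 0.056 -0.476 -0.878
outer loop
vertex 2.329 -0.555 -2.266
vertex 2.742 -2.545 -1.16
vertex 1.399 -1.402 -1.866
endloop
endfacet
facet normal -0.057 0.476 0.878
outer loop
vertex 1.327 -0.802 -0.761
vertex 3.601 -1.098 -0.454
vertex 2.258 0.045 -1.16
endloop
endfacet
facet normal -0.705 -0.642 0.303
outer loop
vertex 2.671 -1.945 -0.054
vertex 1.327 -0.802 -0.761
vertex 2.742 -2.545 -1.16
endloop
endfacet
facet normal -0.056 0.476 0.877
outer loop
vertex 2.671 -1.945 -0.054
vertex 3.601 -1.098 -0.454
vertex 1.327 -0.802 -0.761
endloop
endfacet
facet normal 0.705 0.641 -0.303
outer loop
vertex 2.258 0.045 -1.16
vertex 3.601 -1.098 -0.454
vertex 2.329 -0.555 -2.266
endloop
endfacet
facet normal 0.057 -0.476 -0.878
outer loop
vertex 3.673 -1.698 -1.559
vertex 2.742 -2.545 -1.16
vertex 2.329 -0.555 -2.266
endloop
endfacet
facet normal 0.705 0.642 -0.302
outer loop
vertex 2.329 -0.555 -2.266
vertex 3.601 -1.098 -0.454
vertex 3.673 -1.698 -1.559
endloop
endfacet
facet normal 0.707 -0.602 0.372
outer loop
vertex 3.673 -1.698 -1.559
vertex 2.671 -1.945 -0.054
vertex 2.742 -2.545 -1.16
endloop
endfacet
facet normal 0.707 -0.601 0.372
outer loop
vertex 3.601 -1.098 -0.454
vertex 2.671 -1.945 -0.054
vertex 3.673 -1.698 -1.559
endloop
endfacet

endsolid


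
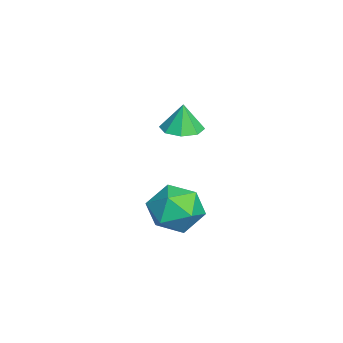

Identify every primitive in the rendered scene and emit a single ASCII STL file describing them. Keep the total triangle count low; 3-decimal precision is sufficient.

solid 
facet normal -0.928 0.053 -0.370
outer loop
vertex -3.741 -2.741 -3.202
vertex -4.087 -3.632 -2.462
vertex -4.165 -2.481 -2.1
endloop
endfacet
facet normal -0.606 0.690 -0.396
outer loop
vertex -3.741 -2.741 -3.202
vertex -4.165 -2.481 -2.1
vertex -3.206 -1.887 -2.533
endloop
endfacet
facet normal -0.012 0.621 -0.784
outer loop
vertex -3.741 -2.741 -3.202
vertex -3.206 -1.887 -2.533
vertex -2.534 -2.67 -3.164
endloop
endfacet
facet normal 0.035 -0.058 -0.998
outer loop
vertex -3.741 -2.741 -3.202
vertex -2.534 -2.67 -3.164
vertex -3.079 -3.749 -3.12
endloop
endfacet
facet normal -0.532 -0.409 -0.742
outer loop
vertex -3.741 -2.741 -3.202
vertex -3.079 -3.749 -3.12
vertex -4.087 -3.632 -2.462
endloop
endfacet
facet normal -0.417 0.868 0.269
outer loop
vertex -3.206 -1.887 -2.533
vertex -4.165 -2.481 -2.1
vertex -3.221 -2.251 -1.38
endloop
endfacet
facet normal -0.937 -0.161 0.310
outer loop
vertex -4.165 -2.481 -2.1
vertex -4.087 -3.632 -2.462
vertex -3.766 -3.33 -1.336
endloop
endfacet
facet normal -0.296 -0.910 -0.291
outer loop
vertex -4.087 -3.632 -2.462
vertex -3.079 -3.749 -3.12
vertex -3.094 -4.113 -1.967
endloop
endfacet
facet normal 0.621 -0.342 -0.705
outer loop
vertex -3.079 -3.749 -3.12
vertex -2.534 -2.67 -3.164
vertex -2.135 -3.519 -2.4
endloop
endfacet
facet normal 0.546 0.757 -0.359
outer loop
vertex -2.534 -2.67 -3.164
vertex -3.206 -1.887 -2.533
vertex -2.213 -2.368 -2.038
endloop
endfacet
facet normal -0.035 0.058 0.998
outer loop
vertex -2.559 -3.259 -1.298
vertex -3.221 -2.251 -1.38
vertex -3.766 -3.33 -1.336
endloop
endfacet
facet normal 0.012 -0.621 0.784
outer loop
vertex -2.559 -3.259 -1.298
vertex -3.766 -3.33 -1.336
vertex -3.094 -4.113 -1.967
endloop
endfacet
facet normal 0.606 -0.690 0.396
outer loop
vertex -2.559 -3.259 -1.298
vertex -3.094 -4.113 -1.967
vertex -2.135 -3.519 -2.4
endloop
endfacet
facet normal 0.928 -0.053 0.370
outer loop
vertex -2.559 -3.259 -1.298
vertex -2.135 -3.519 -2.4
vertex -2.213 -2.368 -2.038
endloop
endfacet
facet normal 0.532 0.409 0.742
outer loop
vertex -2.559 -3.259 -1.298
vertex -2.213 -2.368 -2.038
vertex -3.221 -2.251 -1.38
endloop
endfacet
facet normal -0.621 0.342 0.705
outer loop
vertex -3.766 -3.33 -1.336
vertex -3.221 -2.251 -1.38
vertex -4.165 -2.481 -2.1
endloop
endfacet
facet normal -0.546 -0.757 0.359
outer loop
vertex -3.094 -4.113 -1.967
vertex -3.766 -3.33 -1.336
vertex -4.087 -3.632 -2.462
endloop
endfacet
facet normal 0.417 -0.868 -0.269
outer loop
vertex -2.135 -3.519 -2.4
vertex -3.094 -4.113 -1.967
vertex -3.079 -3.749 -3.12
endloop
endfacet
facet normal 0.937 0.161 -0.310
outer loop
vertex -2.213 -2.368 -2.038
vertex -2.135 -3.519 -2.4
vertex -2.534 -2.67 -3.164
endloop
endfacet
facet normal 0.296 0.910 0.291
outer loop
vertex -3.221 -2.251 -1.38
vertex -2.213 -2.368 -2.038
vertex -3.206 -1.887 -2.533
endloop
endfacet
facet normal 0.018 -0.038 -0.999
outer loop
vertex -2.909 -2.795 1.761
vertex -3.749 -2.803 1.746
vertex -3.16 -2.204 1.734
endloop
endfacet
facet normal 0.765 0.349 0.541
outer loop
vertex -2.909 -2.795 1.761
vertex -3.16 -2.204 1.734
vertex -3.771 -2.757 2.954
endloop
endfacet
facet normal 0.018 -0.038 -0.999
outer loop
vertex -3.16 -2.204 1.734
vertex -3.749 -2.803 1.746
vertex -3.756 -1.964 1.714
endloop
endfacet
facet normal 0.305 0.801 0.516
outer loop
vertex -3.16 -2.204 1.734
vertex -3.756 -1.964 1.714
vertex -3.771 -2.757 2.954
endloop
endfacet
facet normal 0.019 -0.038 -0.999
outer loop
vertex -3.756 -1.964 1.714
vertex -3.749 -2.803 1.746
vertex -4.348 -2.215 1.712
endloop
endfacet
facet normal -0.339 0.795 0.504
outer loop
vertex -3.756 -1.964 1.714
vertex -4.348 -2.215 1.712
vertex -3.771 -2.757 2.954
endloop
endfacet
facet normal 0.019 -0.038 -0.999
outer loop
vertex -4.348 -2.215 1.712
vertex -3.749 -2.803 1.746
vertex -4.589 -2.81 1.73
endloop
endfacet
facet normal -0.790 0.335 0.513
outer loop
vertex -4.348 -2.215 1.712
vertex -4.589 -2.81 1.73
vertex -3.771 -2.757 2.954
endloop
endfacet
facet normal 0.019 -0.037 -0.999
outer loop
vertex -4.589 -2.81 1.73
vertex -3.749 -2.803 1.746
vertex -4.338 -3.402 1.757
endloop
endfacet
facet normal -0.785 -0.308 0.538
outer loop
vertex -4.589 -2.81 1.73
vertex -4.338 -3.402 1.757
vertex -3.771 -2.757 2.954
endloop
endfacet
facet normal 0.019 -0.037 -0.999
outer loop
vertex -4.338 -3.402 1.757
vertex -3.749 -2.803 1.746
vertex -3.742 -3.642 1.777
endloop
endfacet
facet normal -0.325 -0.760 0.563
outer loop
vertex -4.338 -3.402 1.757
vertex -3.742 -3.642 1.777
vertex -3.771 -2.757 2.954
endloop
endfacet
facet normal 0.019 -0.037 -0.999
outer loop
vertex -3.742 -3.642 1.777
vertex -3.749 -2.803 1.746
vertex -3.15 -3.391 1.779
endloop
endfacet
facet normal 0.318 -0.754 0.575
outer loop
vertex -3.742 -3.642 1.777
vertex -3.15 -3.391 1.779
vertex -3.771 -2.757 2.954
endloop
endfacet
facet normal 0.018 -0.038 -0.999
outer loop
vertex -3.15 -3.391 1.779
vertex -3.749 -2.803 1.746
vertex -2.909 -2.795 1.761
endloop
endfacet
facet normal 0.770 -0.294 0.566
outer loop
vertex -3.15 -3.391 1.779
vertex -2.909 -2.795 1.761
vertex -3.771 -2.757 2.954
endloop
endfacet

endsolid


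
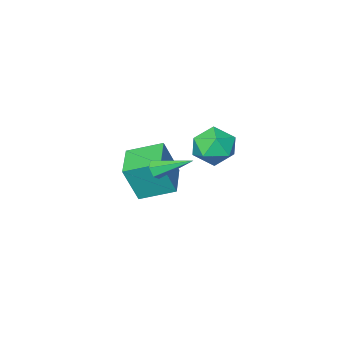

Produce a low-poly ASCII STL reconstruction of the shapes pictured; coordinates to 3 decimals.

solid 
facet normal -0.605 -0.789 0.108
outer loop
vertex -0.321 -3.631 -2.229
vertex -1.708 -2.477 -1.575
vertex -1.035 -3.356 -4.228
endloop
endfacet
facet normal 0.723 -0.601 -0.341
outer loop
vertex 0.188 -1.763 -4.445
vertex -0.321 -3.631 -2.229
vertex -1.035 -3.356 -4.228
endloop
endfacet
facet normal -0.605 -0.789 0.108
outer loop
vertex -1.035 -3.356 -4.228
vertex -1.708 -2.477 -1.575
vertex -2.422 -2.202 -3.573
endloop
endfacet
facet normal -0.334 0.129 -0.934
outer loop
vertex -2.422 -2.202 -3.573
vertex 0.188 -1.763 -4.445
vertex -1.035 -3.356 -4.228
endloop
endfacet
facet normal 0.333 -0.129 0.934
outer loop
vertex -0.321 -3.631 -2.229
vertex -0.485 -0.884 -1.792
vertex -1.708 -2.477 -1.575
endloop
endfacet
facet normal 0.723 -0.601 -0.341
outer loop
vertex 0.902 -2.038 -2.447
vertex -0.321 -3.631 -2.229
vertex 0.188 -1.763 -4.445
endloop
endfacet
facet normal 0.334 -0.129 0.934
outer loop
vertex 0.902 -2.038 -2.447
vertex -0.485 -0.884 -1.792
vertex -0.321 -3.631 -2.229
endloop
endfacet
facet normal -0.723 0.601 0.341
outer loop
vertex -1.708 -2.477 -1.575
vertex -0.485 -0.884 -1.792
vertex -2.422 -2.202 -3.573
endloop
endfacet
facet normal -0.334 0.128 -0.934
outer loop
vertex -1.199 -0.609 -3.791
vertex 0.188 -1.763 -4.445
vertex -2.422 -2.202 -3.573
endloop
endfacet
facet normal -0.723 0.601 0.341
outer loop
vertex -2.422 -2.202 -3.573
vertex -0.485 -0.884 -1.792
vertex -1.199 -0.609 -3.791
endloop
endfacet
facet normal 0.605 0.789 -0.108
outer loop
vertex -1.199 -0.609 -3.791
vertex 0.902 -2.038 -2.447
vertex 0.188 -1.763 -4.445
endloop
endfacet
facet normal 0.605 0.789 -0.108
outer loop
vertex -0.485 -0.884 -1.792
vertex 0.902 -2.038 -2.447
vertex -1.199 -0.609 -3.791
endloop
endfacet
facet normal -0.990 0.142 0.004
outer loop
vertex -3.726 0.448 -1.561
vertex -3.863 -0.529 -0.862
vertex -3.705 0.558 -0.357
endloop
endfacet
facet normal -0.645 0.762 -0.058
outer loop
vertex -3.726 0.448 -1.561
vertex -3.705 0.558 -0.357
vertex -2.915 1.174 -1.034
endloop
endfacet
facet normal -0.235 0.729 -0.643
outer loop
vertex -3.726 0.448 -1.561
vertex -2.915 1.174 -1.034
vertex -2.584 0.467 -1.957
endloop
endfacet
facet normal -0.328 0.088 -0.941
outer loop
vertex -3.726 0.448 -1.561
vertex -2.584 0.467 -1.957
vertex -3.17 -0.585 -1.851
endloop
endfacet
facet normal -0.794 -0.276 -0.541
outer loop
vertex -3.726 0.448 -1.561
vertex -3.17 -0.585 -1.851
vertex -3.863 -0.529 -0.862
endloop
endfacet
facet normal -0.216 0.834 0.507
outer loop
vertex -2.915 1.174 -1.034
vertex -3.705 0.558 -0.357
vertex -2.55 0.645 -0.009
endloop
endfacet
facet normal -0.775 -0.170 0.609
outer loop
vertex -3.705 0.558 -0.357
vertex -3.863 -0.529 -0.862
vertex -3.136 -0.407 0.097
endloop
endfacet
facet normal -0.458 -0.846 -0.273
outer loop
vertex -3.863 -0.529 -0.862
vertex -3.17 -0.585 -1.851
vertex -2.805 -1.114 -0.826
endloop
endfacet
facet normal 0.296 -0.258 -0.920
outer loop
vertex -3.17 -0.585 -1.851
vertex -2.584 0.467 -1.957
vertex -2.015 -0.498 -1.503
endloop
endfacet
facet normal 0.446 0.780 -0.438
outer loop
vertex -2.584 0.467 -1.957
vertex -2.915 1.174 -1.034
vertex -1.857 0.589 -0.998
endloop
endfacet
facet normal 0.328 -0.088 0.941
outer loop
vertex -1.994 -0.388 -0.299
vertex -2.55 0.645 -0.009
vertex -3.136 -0.407 0.097
endloop
endfacet
facet normal 0.235 -0.729 0.643
outer loop
vertex -1.994 -0.388 -0.299
vertex -3.136 -0.407 0.097
vertex -2.805 -1.114 -0.826
endloop
endfacet
facet normal 0.645 -0.762 0.058
outer loop
vertex -1.994 -0.388 -0.299
vertex -2.805 -1.114 -0.826
vertex -2.015 -0.498 -1.503
endloop
endfacet
facet normal 0.990 -0.142 -0.004
outer loop
vertex -1.994 -0.388 -0.299
vertex -2.015 -0.498 -1.503
vertex -1.857 0.589 -0.998
endloop
endfacet
facet normal 0.794 0.276 0.541
outer loop
vertex -1.994 -0.388 -0.299
vertex -1.857 0.589 -0.998
vertex -2.55 0.645 -0.009
endloop
endfacet
facet normal -0.296 0.258 0.920
outer loop
vertex -3.136 -0.407 0.097
vertex -2.55 0.645 -0.009
vertex -3.705 0.558 -0.357
endloop
endfacet
facet normal -0.446 -0.780 0.438
outer loop
vertex -2.805 -1.114 -0.826
vertex -3.136 -0.407 0.097
vertex -3.863 -0.529 -0.862
endloop
endfacet
facet normal 0.216 -0.834 -0.507
outer loop
vertex -2.015 -0.498 -1.503
vertex -2.805 -1.114 -0.826
vertex -3.17 -0.585 -1.851
endloop
endfacet
facet normal 0.775 0.170 -0.609
outer loop
vertex -1.857 0.589 -0.998
vertex -2.015 -0.498 -1.503
vertex -2.584 0.467 -1.957
endloop
endfacet
facet normal 0.458 0.846 0.273
outer loop
vertex -2.55 0.645 -0.009
vertex -1.857 0.589 -0.998
vertex -2.915 1.174 -1.034
endloop
endfacet
facet normal 0.616 -0.661 -0.429
outer loop
vertex 2.661 2.966 1.025
vertex 2.275 2.823 0.691
vertex 2.606 3.216 0.561
endloop
endfacet
facet normal 0.614 0.723 0.317
outer loop
vertex 2.661 2.966 1.025
vertex 2.606 3.216 0.561
vertex 1.105 4.077 1.509
endloop
endfacet
facet normal 0.615 -0.660 -0.431
outer loop
vertex 2.606 3.216 0.561
vertex 2.275 2.823 0.691
vertex 2.219 3.073 0.228
endloop
endfacet
facet normal 0.146 0.836 -0.529
outer loop
vertex 2.606 3.216 0.561
vertex 2.219 3.073 0.228
vertex 1.105 4.077 1.509
endloop
endfacet
facet normal 0.616 -0.660 -0.431
outer loop
vertex 2.219 3.073 0.228
vertex 2.275 2.823 0.691
vertex 1.889 2.68 0.358
endloop
endfacet
facet normal -0.613 0.269 -0.743
outer loop
vertex 2.219 3.073 0.228
vertex 1.889 2.68 0.358
vertex 1.105 4.077 1.509
endloop
endfacet
facet normal 0.616 -0.661 -0.430
outer loop
vertex 1.889 2.68 0.358
vertex 2.275 2.823 0.691
vertex 1.944 2.43 0.821
endloop
endfacet
facet normal -0.904 -0.412 -0.115
outer loop
vertex 1.889 2.68 0.358
vertex 1.944 2.43 0.821
vertex 1.105 4.077 1.509
endloop
endfacet
facet normal 0.615 -0.661 -0.430
outer loop
vertex 1.944 2.43 0.821
vertex 2.275 2.823 0.691
vertex 2.33 2.572 1.155
endloop
endfacet
facet normal -0.437 -0.527 0.729
outer loop
vertex 1.944 2.43 0.821
vertex 2.33 2.572 1.155
vertex 1.105 4.077 1.509
endloop
endfacet
facet normal 0.616 -0.660 -0.430
outer loop
vertex 2.33 2.572 1.155
vertex 2.275 2.823 0.691
vertex 2.661 2.966 1.025
endloop
endfacet
facet normal 0.323 0.041 0.946
outer loop
vertex 2.33 2.572 1.155
vertex 2.661 2.966 1.025
vertex 1.105 4.077 1.509
endloop
endfacet

endsolid


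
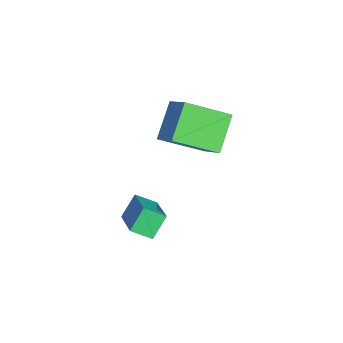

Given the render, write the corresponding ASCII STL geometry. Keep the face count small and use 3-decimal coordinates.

solid 
facet normal -0.688 0.233 0.688
outer loop
vertex -4.904 2.238 0.826
vertex -3.798 2.891 1.711
vertex -5.235 4.108 -0.139
endloop
endfacet
facet normal -0.709 -0.418 -0.568
outer loop
vertex -3.942 3.669 -1.431
vertex -4.904 2.238 0.826
vertex -5.235 4.108 -0.139
endloop
endfacet
facet normal -0.688 0.233 0.688
outer loop
vertex -5.235 4.108 -0.139
vertex -3.798 2.891 1.711
vertex -4.129 4.76 0.746
endloop
endfacet
facet normal -0.155 0.878 -0.453
outer loop
vertex -4.129 4.76 0.746
vertex -3.942 3.669 -1.431
vertex -5.235 4.108 -0.139
endloop
endfacet
facet normal 0.155 -0.878 0.454
outer loop
vertex -4.904 2.238 0.826
vertex -2.505 2.452 0.419
vertex -3.798 2.891 1.711
endloop
endfacet
facet normal -0.709 -0.419 -0.568
outer loop
vertex -3.611 1.8 -0.466
vertex -4.904 2.238 0.826
vertex -3.942 3.669 -1.431
endloop
endfacet
facet normal 0.155 -0.878 0.453
outer loop
vertex -3.611 1.8 -0.466
vertex -2.505 2.452 0.419
vertex -4.904 2.238 0.826
endloop
endfacet
facet normal 0.709 0.419 0.567
outer loop
vertex -3.798 2.891 1.711
vertex -2.505 2.452 0.419
vertex -4.129 4.76 0.746
endloop
endfacet
facet normal -0.156 0.878 -0.453
outer loop
vertex -2.836 4.322 -0.546
vertex -3.942 3.669 -1.431
vertex -4.129 4.76 0.746
endloop
endfacet
facet normal 0.709 0.418 0.568
outer loop
vertex -4.129 4.76 0.746
vertex -2.505 2.452 0.419
vertex -2.836 4.322 -0.546
endloop
endfacet
facet normal 0.688 -0.233 -0.687
outer loop
vertex -2.836 4.322 -0.546
vertex -3.611 1.8 -0.466
vertex -3.942 3.669 -1.431
endloop
endfacet
facet normal 0.688 -0.233 -0.688
outer loop
vertex -2.505 2.452 0.419
vertex -3.611 1.8 -0.466
vertex -2.836 4.322 -0.546
endloop
endfacet
facet normal -0.468 0.425 0.775
outer loop
vertex -1.232 1.424 -2.708
vertex -1.253 2.313 -3.208
vertex -2.973 0.941 -3.494
endloop
endfacet
facet normal 0.021 -0.871 0.490
outer loop
vertex -2.407 0.427 -4.432
vertex -1.232 1.424 -2.708
vertex -2.973 0.941 -3.494
endloop
endfacet
facet normal -0.468 0.425 0.775
outer loop
vertex -2.973 0.941 -3.494
vertex -1.253 2.313 -3.208
vertex -2.994 1.83 -3.994
endloop
endfacet
facet normal -0.884 -0.245 -0.399
outer loop
vertex -2.994 1.83 -3.994
vertex -2.407 0.427 -4.432
vertex -2.973 0.941 -3.494
endloop
endfacet
facet normal 0.884 0.245 0.399
outer loop
vertex -1.232 1.424 -2.708
vertex -0.687 1.799 -4.146
vertex -1.253 2.313 -3.208
endloop
endfacet
facet normal 0.021 -0.871 0.490
outer loop
vertex -0.666 0.91 -3.646
vertex -1.232 1.424 -2.708
vertex -2.407 0.427 -4.432
endloop
endfacet
facet normal 0.884 0.245 0.399
outer loop
vertex -0.666 0.91 -3.646
vertex -0.687 1.799 -4.146
vertex -1.232 1.424 -2.708
endloop
endfacet
facet normal -0.021 0.871 -0.490
outer loop
vertex -1.253 2.313 -3.208
vertex -0.687 1.799 -4.146
vertex -2.994 1.83 -3.994
endloop
endfacet
facet normal -0.884 -0.245 -0.399
outer loop
vertex -2.428 1.316 -4.932
vertex -2.407 0.427 -4.432
vertex -2.994 1.83 -3.994
endloop
endfacet
facet normal -0.021 0.871 -0.490
outer loop
vertex -2.994 1.83 -3.994
vertex -0.687 1.799 -4.146
vertex -2.428 1.316 -4.932
endloop
endfacet
facet normal 0.468 -0.425 -0.775
outer loop
vertex -2.428 1.316 -4.932
vertex -0.666 0.91 -3.646
vertex -2.407 0.427 -4.432
endloop
endfacet
facet normal 0.468 -0.425 -0.775
outer loop
vertex -0.687 1.799 -4.146
vertex -0.666 0.91 -3.646
vertex -2.428 1.316 -4.932
endloop
endfacet

endsolid


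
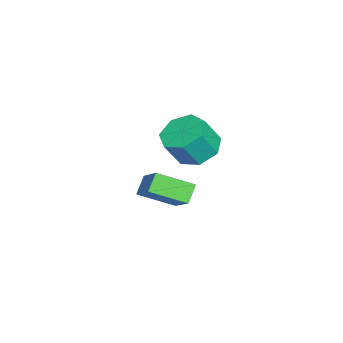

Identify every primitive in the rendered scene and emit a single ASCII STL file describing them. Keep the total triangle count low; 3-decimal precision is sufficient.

solid 
facet normal -0.707 0.174 0.686
outer loop
vertex -0.678 -1.564 -2.673
vertex 0.788 -0.724 -1.376
vertex -0.983 0.105 -3.41
endloop
endfacet
facet normal -0.688 -0.395 -0.609
outer loop
vertex -0.248 -0.076 -4.124
vertex -0.678 -1.564 -2.673
vertex -0.983 0.105 -3.41
endloop
endfacet
facet normal -0.706 0.175 0.686
outer loop
vertex -0.983 0.105 -3.41
vertex 0.788 -0.724 -1.376
vertex 0.484 0.945 -2.114
endloop
endfacet
facet normal -0.165 0.902 -0.398
outer loop
vertex 0.484 0.945 -2.114
vertex -0.248 -0.076 -4.124
vertex -0.983 0.105 -3.41
endloop
endfacet
facet normal 0.165 -0.902 0.398
outer loop
vertex -0.678 -1.564 -2.673
vertex 1.523 -0.905 -2.09
vertex 0.788 -0.724 -1.376
endloop
endfacet
facet normal -0.688 -0.395 -0.609
outer loop
vertex 0.056 -1.745 -3.386
vertex -0.678 -1.564 -2.673
vertex -0.248 -0.076 -4.124
endloop
endfacet
facet normal 0.165 -0.902 0.398
outer loop
vertex 0.056 -1.745 -3.386
vertex 1.523 -0.905 -2.09
vertex -0.678 -1.564 -2.673
endloop
endfacet
facet normal 0.688 0.395 0.609
outer loop
vertex 0.788 -0.724 -1.376
vertex 1.523 -0.905 -2.09
vertex 0.484 0.945 -2.114
endloop
endfacet
facet normal -0.165 0.902 -0.398
outer loop
vertex 1.218 0.764 -2.827
vertex -0.248 -0.076 -4.124
vertex 0.484 0.945 -2.114
endloop
endfacet
facet normal 0.688 0.395 0.609
outer loop
vertex 0.484 0.945 -2.114
vertex 1.523 -0.905 -2.09
vertex 1.218 0.764 -2.827
endloop
endfacet
facet normal 0.707 -0.174 -0.686
outer loop
vertex 1.218 0.764 -2.827
vertex 0.056 -1.745 -3.386
vertex -0.248 -0.076 -4.124
endloop
endfacet
facet normal 0.706 -0.174 -0.686
outer loop
vertex 1.523 -0.905 -2.09
vertex 0.056 -1.745 -3.386
vertex 1.218 0.764 -2.827
endloop
endfacet
facet normal -0.338 0.391 -0.856
outer loop
vertex 2.869 1.532 0.818
vertex 1.857 1.293 1.108
vertex 2.417 2.197 1.3
endloop
endfacet
facet normal 0.808 0.587 -0.051
outer loop
vertex 2.869 1.532 0.818
vertex 2.417 2.197 1.3
vertex 3.376 0.946 2.102
endloop
endfacet
facet normal 0.808 0.587 -0.050
outer loop
vertex 3.376 0.946 2.102
vertex 2.417 2.197 1.3
vertex 2.923 1.61 2.584
endloop
endfacet
facet normal 0.337 -0.391 0.856
outer loop
vertex 3.376 0.946 2.102
vertex 2.923 1.61 2.584
vertex 2.363 0.707 2.392
endloop
endfacet
facet normal -0.337 0.391 -0.857
outer loop
vertex 2.417 2.197 1.3
vertex 1.857 1.293 1.108
vertex 1.542 2.181 1.637
endloop
endfacet
facet normal 0.126 0.920 0.371
outer loop
vertex 2.417 2.197 1.3
vertex 1.542 2.181 1.637
vertex 2.923 1.61 2.584
endloop
endfacet
facet normal 0.126 0.920 0.371
outer loop
vertex 2.923 1.61 2.584
vertex 1.542 2.181 1.637
vertex 2.049 1.594 2.921
endloop
endfacet
facet normal 0.337 -0.391 0.856
outer loop
vertex 2.923 1.61 2.584
vertex 2.049 1.594 2.921
vertex 2.363 0.707 2.392
endloop
endfacet
facet normal -0.338 0.390 -0.856
outer loop
vertex 1.542 2.181 1.637
vertex 1.857 1.293 1.108
vertex 0.905 1.496 1.576
endloop
endfacet
facet normal -0.651 0.560 0.513
outer loop
vertex 1.542 2.181 1.637
vertex 0.905 1.496 1.576
vertex 2.049 1.594 2.921
endloop
endfacet
facet normal -0.651 0.560 0.513
outer loop
vertex 2.049 1.594 2.921
vertex 0.905 1.496 1.576
vertex 1.412 0.91 2.86
endloop
endfacet
facet normal 0.338 -0.391 0.856
outer loop
vertex 2.049 1.594 2.921
vertex 1.412 0.91 2.86
vertex 2.363 0.707 2.392
endloop
endfacet
facet normal -0.337 0.392 -0.856
outer loop
vertex 0.905 1.496 1.576
vertex 1.857 1.293 1.108
vertex 0.984 0.659 1.162
endloop
endfacet
facet normal -0.937 -0.222 0.269
outer loop
vertex 0.905 1.496 1.576
vertex 0.984 0.659 1.162
vertex 1.412 0.91 2.86
endloop
endfacet
facet normal -0.937 -0.221 0.269
outer loop
vertex 1.412 0.91 2.86
vertex 0.984 0.659 1.162
vertex 1.491 0.073 2.447
endloop
endfacet
facet normal 0.338 -0.391 0.856
outer loop
vertex 1.412 0.91 2.86
vertex 1.491 0.073 2.447
vertex 2.363 0.707 2.392
endloop
endfacet
facet normal -0.337 0.391 -0.856
outer loop
vertex 0.984 0.659 1.162
vertex 1.857 1.293 1.108
vertex 1.72 0.299 0.708
endloop
endfacet
facet normal -0.518 -0.837 -0.177
outer loop
vertex 0.984 0.659 1.162
vertex 1.72 0.299 0.708
vertex 1.491 0.073 2.447
endloop
endfacet
facet normal -0.519 -0.837 -0.177
outer loop
vertex 1.491 0.073 2.447
vertex 1.72 0.299 0.708
vertex 2.227 -0.287 1.992
endloop
endfacet
facet normal 0.338 -0.391 0.856
outer loop
vertex 1.491 0.073 2.447
vertex 2.227 -0.287 1.992
vertex 2.363 0.707 2.392
endloop
endfacet
facet normal -0.338 0.391 -0.856
outer loop
vertex 1.72 0.299 0.708
vertex 1.857 1.293 1.108
vertex 2.559 0.688 0.554
endloop
endfacet
facet normal 0.291 -0.822 -0.490
outer loop
vertex 1.72 0.299 0.708
vertex 2.559 0.688 0.554
vertex 2.227 -0.287 1.992
endloop
endfacet
facet normal 0.292 -0.822 -0.490
outer loop
vertex 2.227 -0.287 1.992
vertex 2.559 0.688 0.554
vertex 3.066 0.102 1.839
endloop
endfacet
facet normal 0.337 -0.391 0.856
outer loop
vertex 2.227 -0.287 1.992
vertex 3.066 0.102 1.839
vertex 2.363 0.707 2.392
endloop
endfacet
facet normal -0.338 0.392 -0.856
outer loop
vertex 2.559 0.688 0.554
vertex 1.857 1.293 1.108
vertex 2.869 1.532 0.818
endloop
endfacet
facet normal 0.881 -0.188 -0.434
outer loop
vertex 2.559 0.688 0.554
vertex 2.869 1.532 0.818
vertex 3.066 0.102 1.839
endloop
endfacet
facet normal 0.881 -0.188 -0.434
outer loop
vertex 3.066 0.102 1.839
vertex 2.869 1.532 0.818
vertex 3.376 0.946 2.102
endloop
endfacet
facet normal 0.337 -0.391 0.856
outer loop
vertex 3.066 0.102 1.839
vertex 3.376 0.946 2.102
vertex 2.363 0.707 2.392
endloop
endfacet

endsolid


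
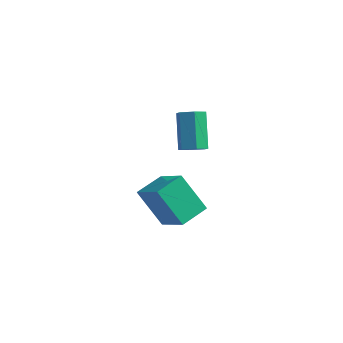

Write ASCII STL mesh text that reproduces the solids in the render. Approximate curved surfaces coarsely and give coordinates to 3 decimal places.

solid 
facet normal 0.370 -0.512 -0.775
outer loop
vertex 3.628 -2.616 0.053
vertex 3.271 -2.288 -0.334
vertex 3.841 -2.089 -0.193
endloop
endfacet
facet normal 0.863 -0.120 0.491
outer loop
vertex 3.628 -2.616 0.053
vertex 3.841 -2.089 -0.193
vertex 2.965 -1.699 1.441
endloop
endfacet
facet normal 0.863 -0.120 0.491
outer loop
vertex 2.965 -1.699 1.441
vertex 3.841 -2.089 -0.193
vertex 3.179 -1.172 1.194
endloop
endfacet
facet normal -0.370 0.513 0.774
outer loop
vertex 2.965 -1.699 1.441
vertex 3.179 -1.172 1.194
vertex 2.609 -1.372 1.054
endloop
endfacet
facet normal 0.370 -0.512 -0.775
outer loop
vertex 3.841 -2.089 -0.193
vertex 3.271 -2.288 -0.334
vertex 3.485 -1.761 -0.58
endloop
endfacet
facet normal 0.730 0.676 -0.099
outer loop
vertex 3.841 -2.089 -0.193
vertex 3.485 -1.761 -0.58
vertex 3.179 -1.172 1.194
endloop
endfacet
facet normal 0.729 0.677 -0.099
outer loop
vertex 3.179 -1.172 1.194
vertex 3.485 -1.761 -0.58
vertex 2.822 -0.844 0.807
endloop
endfacet
facet normal -0.370 0.512 0.775
outer loop
vertex 3.179 -1.172 1.194
vertex 2.822 -0.844 0.807
vertex 2.609 -1.372 1.054
endloop
endfacet
facet normal 0.371 -0.512 -0.774
outer loop
vertex 3.485 -1.761 -0.58
vertex 3.271 -2.288 -0.334
vertex 2.915 -1.961 -0.721
endloop
endfacet
facet normal -0.133 0.796 -0.590
outer loop
vertex 3.485 -1.761 -0.58
vertex 2.915 -1.961 -0.721
vertex 2.822 -0.844 0.807
endloop
endfacet
facet normal -0.134 0.796 -0.590
outer loop
vertex 2.822 -0.844 0.807
vertex 2.915 -1.961 -0.721
vertex 2.252 -1.044 0.667
endloop
endfacet
facet normal -0.370 0.512 0.775
outer loop
vertex 2.822 -0.844 0.807
vertex 2.252 -1.044 0.667
vertex 2.609 -1.372 1.054
endloop
endfacet
facet normal 0.370 -0.513 -0.774
outer loop
vertex 2.915 -1.961 -0.721
vertex 3.271 -2.288 -0.334
vertex 2.701 -2.488 -0.474
endloop
endfacet
facet normal -0.863 0.120 -0.491
outer loop
vertex 2.915 -1.961 -0.721
vertex 2.701 -2.488 -0.474
vertex 2.252 -1.044 0.667
endloop
endfacet
facet normal -0.863 0.120 -0.491
outer loop
vertex 2.252 -1.044 0.667
vertex 2.701 -2.488 -0.474
vertex 2.039 -1.571 0.913
endloop
endfacet
facet normal -0.370 0.512 0.775
outer loop
vertex 2.252 -1.044 0.667
vertex 2.039 -1.571 0.913
vertex 2.609 -1.372 1.054
endloop
endfacet
facet normal 0.370 -0.512 -0.775
outer loop
vertex 2.701 -2.488 -0.474
vertex 3.271 -2.288 -0.334
vertex 3.058 -2.816 -0.087
endloop
endfacet
facet normal -0.729 -0.677 0.099
outer loop
vertex 2.701 -2.488 -0.474
vertex 3.058 -2.816 -0.087
vertex 2.039 -1.571 0.913
endloop
endfacet
facet normal -0.730 -0.676 0.098
outer loop
vertex 2.039 -1.571 0.913
vertex 3.058 -2.816 -0.087
vertex 2.395 -1.899 1.3
endloop
endfacet
facet normal -0.370 0.512 0.775
outer loop
vertex 2.039 -1.571 0.913
vertex 2.395 -1.899 1.3
vertex 2.609 -1.372 1.054
endloop
endfacet
facet normal 0.370 -0.512 -0.775
outer loop
vertex 3.058 -2.816 -0.087
vertex 3.271 -2.288 -0.334
vertex 3.628 -2.616 0.053
endloop
endfacet
facet normal 0.134 -0.796 0.590
outer loop
vertex 3.058 -2.816 -0.087
vertex 3.628 -2.616 0.053
vertex 2.395 -1.899 1.3
endloop
endfacet
facet normal 0.134 -0.796 0.590
outer loop
vertex 2.395 -1.899 1.3
vertex 3.628 -2.616 0.053
vertex 2.965 -1.699 1.441
endloop
endfacet
facet normal -0.371 0.512 0.774
outer loop
vertex 2.395 -1.899 1.3
vertex 2.965 -1.699 1.441
vertex 2.609 -1.372 1.054
endloop
endfacet
facet normal -0.603 -0.022 0.797
outer loop
vertex 2.214 -3.297 -2.705
vertex 2.564 -2.028 -2.405
vertex 0.834 -2.674 -3.732
endloop
endfacet
facet normal -0.260 -0.940 -0.222
outer loop
vertex 2.016 -2.632 -5.295
vertex 2.214 -3.297 -2.705
vertex 0.834 -2.674 -3.732
endloop
endfacet
facet normal -0.603 -0.021 0.797
outer loop
vertex 0.834 -2.674 -3.732
vertex 2.564 -2.028 -2.405
vertex 1.184 -1.405 -3.433
endloop
endfacet
facet normal -0.754 0.340 -0.561
outer loop
vertex 1.184 -1.405 -3.433
vertex 2.016 -2.632 -5.295
vertex 0.834 -2.674 -3.732
endloop
endfacet
facet normal 0.754 -0.341 0.561
outer loop
vertex 2.214 -3.297 -2.705
vertex 3.746 -1.986 -3.968
vertex 2.564 -2.028 -2.405
endloop
endfacet
facet normal -0.259 -0.940 -0.222
outer loop
vertex 3.396 -3.255 -4.267
vertex 2.214 -3.297 -2.705
vertex 2.016 -2.632 -5.295
endloop
endfacet
facet normal 0.754 -0.340 0.562
outer loop
vertex 3.396 -3.255 -4.267
vertex 3.746 -1.986 -3.968
vertex 2.214 -3.297 -2.705
endloop
endfacet
facet normal 0.259 0.940 0.221
outer loop
vertex 2.564 -2.028 -2.405
vertex 3.746 -1.986 -3.968
vertex 1.184 -1.405 -3.433
endloop
endfacet
facet normal -0.754 0.341 -0.561
outer loop
vertex 2.366 -1.363 -4.995
vertex 2.016 -2.632 -5.295
vertex 1.184 -1.405 -3.433
endloop
endfacet
facet normal 0.259 0.940 0.222
outer loop
vertex 1.184 -1.405 -3.433
vertex 3.746 -1.986 -3.968
vertex 2.366 -1.363 -4.995
endloop
endfacet
facet normal 0.604 0.022 -0.797
outer loop
vertex 2.366 -1.363 -4.995
vertex 3.396 -3.255 -4.267
vertex 2.016 -2.632 -5.295
endloop
endfacet
facet normal 0.603 0.022 -0.797
outer loop
vertex 3.746 -1.986 -3.968
vertex 3.396 -3.255 -4.267
vertex 2.366 -1.363 -4.995
endloop
endfacet

endsolid


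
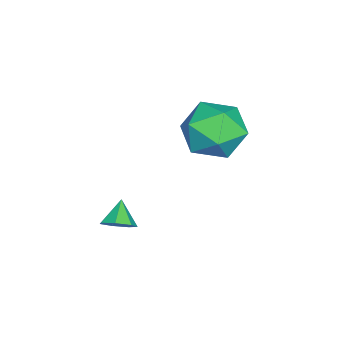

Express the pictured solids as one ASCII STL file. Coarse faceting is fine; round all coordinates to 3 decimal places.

solid 
facet normal 0.755 0.084 -0.650
outer loop
vertex 1.653 -1.014 -3.004
vertex 1.339 -0.517 -3.305
vertex 1.767 -0.489 -2.804
endloop
endfacet
facet normal 0.164 -0.382 0.910
outer loop
vertex 1.653 -1.014 -3.004
vertex 1.767 -0.489 -2.804
vertex 0.561 -0.603 -2.635
endloop
endfacet
facet normal 0.755 0.082 -0.650
outer loop
vertex 1.767 -0.489 -2.804
vertex 1.339 -0.517 -3.305
vertex 1.56 0.014 -2.981
endloop
endfacet
facet normal 0.095 0.365 0.926
outer loop
vertex 1.767 -0.489 -2.804
vertex 1.56 0.014 -2.981
vertex 0.561 -0.603 -2.635
endloop
endfacet
facet normal 0.755 0.083 -0.651
outer loop
vertex 1.56 0.014 -2.981
vertex 1.339 -0.517 -3.305
vertex 1.185 0.117 -3.403
endloop
endfacet
facet normal -0.329 0.807 0.490
outer loop
vertex 1.56 0.014 -2.981
vertex 1.185 0.117 -3.403
vertex 0.561 -0.603 -2.635
endloop
endfacet
facet normal 0.755 0.083 -0.651
outer loop
vertex 1.185 0.117 -3.403
vertex 1.339 -0.517 -3.305
vertex 0.927 -0.258 -3.75
endloop
endfacet
facet normal -0.790 0.609 -0.071
outer loop
vertex 1.185 0.117 -3.403
vertex 0.927 -0.258 -3.75
vertex 0.561 -0.603 -2.635
endloop
endfacet
facet normal 0.755 0.084 -0.650
outer loop
vertex 0.927 -0.258 -3.75
vertex 1.339 -0.517 -3.305
vertex 0.979 -0.828 -3.763
endloop
endfacet
facet normal -0.940 -0.078 -0.333
outer loop
vertex 0.927 -0.258 -3.75
vertex 0.979 -0.828 -3.763
vertex 0.561 -0.603 -2.635
endloop
endfacet
facet normal 0.756 0.082 -0.650
outer loop
vertex 0.979 -0.828 -3.763
vertex 1.339 -0.517 -3.305
vertex 1.302 -1.164 -3.43
endloop
endfacet
facet normal -0.666 -0.739 -0.099
outer loop
vertex 0.979 -0.828 -3.763
vertex 1.302 -1.164 -3.43
vertex 0.561 -0.603 -2.635
endloop
endfacet
facet normal 0.755 0.083 -0.651
outer loop
vertex 1.302 -1.164 -3.43
vertex 1.339 -0.517 -3.305
vertex 1.653 -1.014 -3.004
endloop
endfacet
facet normal -0.176 -0.874 0.453
outer loop
vertex 1.302 -1.164 -3.43
vertex 1.653 -1.014 -3.004
vertex 0.561 -0.603 -2.635
endloop
endfacet
facet normal -0.510 0.860 0.005
outer loop
vertex -1.301 2.999 0.012
vertex -1.525 2.859 1.246
vertex -0.493 3.473 0.858
endloop
endfacet
facet normal 0.002 0.871 -0.490
outer loop
vertex -1.301 2.999 0.012
vertex -0.493 3.473 0.858
vertex -0.058 2.891 -0.174
endloop
endfacet
facet normal -0.112 0.328 -0.938
outer loop
vertex -1.301 2.999 0.012
vertex -0.058 2.891 -0.174
vertex -0.821 1.917 -0.423
endloop
endfacet
facet normal -0.696 -0.020 -0.718
outer loop
vertex -1.301 2.999 0.012
vertex -0.821 1.917 -0.423
vertex -1.727 1.897 0.455
endloop
endfacet
facet normal -0.941 0.309 -0.136
outer loop
vertex -1.301 2.999 0.012
vertex -1.727 1.897 0.455
vertex -1.525 2.859 1.246
endloop
endfacet
facet normal 0.628 0.761 -0.164
outer loop
vertex -0.058 2.891 -0.174
vertex -0.493 3.473 0.858
vertex 0.487 2.683 0.945
endloop
endfacet
facet normal -0.202 0.743 0.639
outer loop
vertex -0.493 3.473 0.858
vertex -1.525 2.859 1.246
vertex -0.419 2.663 1.823
endloop
endfacet
facet normal -0.900 -0.149 0.411
outer loop
vertex -1.525 2.859 1.246
vertex -1.727 1.897 0.455
vertex -1.182 1.689 1.574
endloop
endfacet
facet normal -0.502 -0.681 -0.533
outer loop
vertex -1.727 1.897 0.455
vertex -0.821 1.917 -0.423
vertex -0.747 1.107 0.542
endloop
endfacet
facet normal 0.443 -0.119 -0.889
outer loop
vertex -0.821 1.917 -0.423
vertex -0.058 2.891 -0.174
vertex 0.285 1.721 0.154
endloop
endfacet
facet normal 0.696 0.020 0.718
outer loop
vertex 0.061 1.581 1.388
vertex 0.487 2.683 0.945
vertex -0.419 2.663 1.823
endloop
endfacet
facet normal 0.112 -0.328 0.938
outer loop
vertex 0.061 1.581 1.388
vertex -0.419 2.663 1.823
vertex -1.182 1.689 1.574
endloop
endfacet
facet normal -0.002 -0.871 0.490
outer loop
vertex 0.061 1.581 1.388
vertex -1.182 1.689 1.574
vertex -0.747 1.107 0.542
endloop
endfacet
facet normal 0.510 -0.860 -0.005
outer loop
vertex 0.061 1.581 1.388
vertex -0.747 1.107 0.542
vertex 0.285 1.721 0.154
endloop
endfacet
facet normal 0.941 -0.309 0.136
outer loop
vertex 0.061 1.581 1.388
vertex 0.285 1.721 0.154
vertex 0.487 2.683 0.945
endloop
endfacet
facet normal 0.502 0.681 0.533
outer loop
vertex -0.419 2.663 1.823
vertex 0.487 2.683 0.945
vertex -0.493 3.473 0.858
endloop
endfacet
facet normal -0.443 0.119 0.889
outer loop
vertex -1.182 1.689 1.574
vertex -0.419 2.663 1.823
vertex -1.525 2.859 1.246
endloop
endfacet
facet normal -0.628 -0.761 0.164
outer loop
vertex -0.747 1.107 0.542
vertex -1.182 1.689 1.574
vertex -1.727 1.897 0.455
endloop
endfacet
facet normal 0.202 -0.743 -0.639
outer loop
vertex 0.285 1.721 0.154
vertex -0.747 1.107 0.542
vertex -0.821 1.917 -0.423
endloop
endfacet
facet normal 0.900 0.149 -0.411
outer loop
vertex 0.487 2.683 0.945
vertex 0.285 1.721 0.154
vertex -0.058 2.891 -0.174
endloop
endfacet

endsolid
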